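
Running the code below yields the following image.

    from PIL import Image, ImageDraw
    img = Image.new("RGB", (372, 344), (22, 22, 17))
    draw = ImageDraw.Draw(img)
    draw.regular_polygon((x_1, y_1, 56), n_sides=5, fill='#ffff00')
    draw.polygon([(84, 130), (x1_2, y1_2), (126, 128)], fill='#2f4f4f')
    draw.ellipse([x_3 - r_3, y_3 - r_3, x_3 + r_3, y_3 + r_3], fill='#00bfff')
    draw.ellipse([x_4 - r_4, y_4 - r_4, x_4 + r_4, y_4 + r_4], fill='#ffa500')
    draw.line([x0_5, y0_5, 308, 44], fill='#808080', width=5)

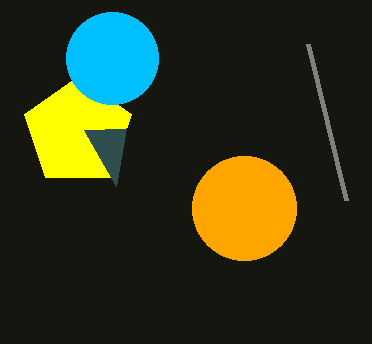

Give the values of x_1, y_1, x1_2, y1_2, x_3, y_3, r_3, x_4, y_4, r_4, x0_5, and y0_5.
x_1 = 78
y_1 = 132
x1_2 = 116
y1_2 = 186
x_3 = 112
y_3 = 58
r_3 = 46
x_4 = 244
y_4 = 208
r_4 = 52
x0_5 = 346
y0_5 = 200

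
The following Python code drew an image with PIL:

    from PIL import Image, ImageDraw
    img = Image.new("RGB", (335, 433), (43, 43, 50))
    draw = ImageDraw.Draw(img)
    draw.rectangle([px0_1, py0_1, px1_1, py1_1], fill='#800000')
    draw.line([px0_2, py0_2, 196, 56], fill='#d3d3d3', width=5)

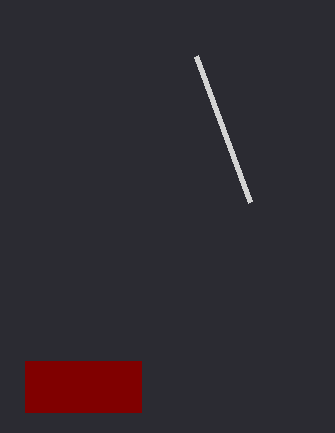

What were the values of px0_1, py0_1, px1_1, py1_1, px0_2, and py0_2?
px0_1 = 25; py0_1 = 361; px1_1 = 141; py1_1 = 412; px0_2 = 250; py0_2 = 202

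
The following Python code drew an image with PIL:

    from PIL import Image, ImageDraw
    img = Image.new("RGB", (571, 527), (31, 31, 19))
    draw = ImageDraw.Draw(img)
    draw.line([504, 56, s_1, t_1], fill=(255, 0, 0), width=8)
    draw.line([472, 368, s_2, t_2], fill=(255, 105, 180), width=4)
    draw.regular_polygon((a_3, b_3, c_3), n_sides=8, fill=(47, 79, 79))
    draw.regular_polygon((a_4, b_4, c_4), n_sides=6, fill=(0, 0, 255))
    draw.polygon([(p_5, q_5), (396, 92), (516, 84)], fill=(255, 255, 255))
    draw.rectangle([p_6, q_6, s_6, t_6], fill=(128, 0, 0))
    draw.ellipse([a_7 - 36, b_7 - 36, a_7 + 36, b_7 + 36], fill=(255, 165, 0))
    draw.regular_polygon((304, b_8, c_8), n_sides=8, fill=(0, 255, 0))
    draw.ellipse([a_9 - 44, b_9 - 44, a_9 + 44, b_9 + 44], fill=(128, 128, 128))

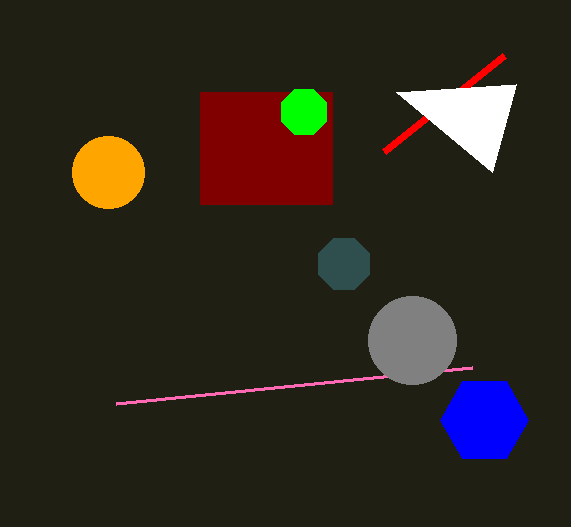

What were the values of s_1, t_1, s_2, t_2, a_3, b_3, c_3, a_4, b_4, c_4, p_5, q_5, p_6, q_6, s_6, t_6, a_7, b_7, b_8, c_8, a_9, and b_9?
s_1 = 384, t_1 = 152, s_2 = 116, t_2 = 404, a_3 = 344, b_3 = 264, c_3 = 28, a_4 = 484, b_4 = 420, c_4 = 44, p_5 = 492, q_5 = 172, p_6 = 200, q_6 = 92, s_6 = 332, t_6 = 204, a_7 = 108, b_7 = 172, b_8 = 112, c_8 = 24, a_9 = 412, b_9 = 340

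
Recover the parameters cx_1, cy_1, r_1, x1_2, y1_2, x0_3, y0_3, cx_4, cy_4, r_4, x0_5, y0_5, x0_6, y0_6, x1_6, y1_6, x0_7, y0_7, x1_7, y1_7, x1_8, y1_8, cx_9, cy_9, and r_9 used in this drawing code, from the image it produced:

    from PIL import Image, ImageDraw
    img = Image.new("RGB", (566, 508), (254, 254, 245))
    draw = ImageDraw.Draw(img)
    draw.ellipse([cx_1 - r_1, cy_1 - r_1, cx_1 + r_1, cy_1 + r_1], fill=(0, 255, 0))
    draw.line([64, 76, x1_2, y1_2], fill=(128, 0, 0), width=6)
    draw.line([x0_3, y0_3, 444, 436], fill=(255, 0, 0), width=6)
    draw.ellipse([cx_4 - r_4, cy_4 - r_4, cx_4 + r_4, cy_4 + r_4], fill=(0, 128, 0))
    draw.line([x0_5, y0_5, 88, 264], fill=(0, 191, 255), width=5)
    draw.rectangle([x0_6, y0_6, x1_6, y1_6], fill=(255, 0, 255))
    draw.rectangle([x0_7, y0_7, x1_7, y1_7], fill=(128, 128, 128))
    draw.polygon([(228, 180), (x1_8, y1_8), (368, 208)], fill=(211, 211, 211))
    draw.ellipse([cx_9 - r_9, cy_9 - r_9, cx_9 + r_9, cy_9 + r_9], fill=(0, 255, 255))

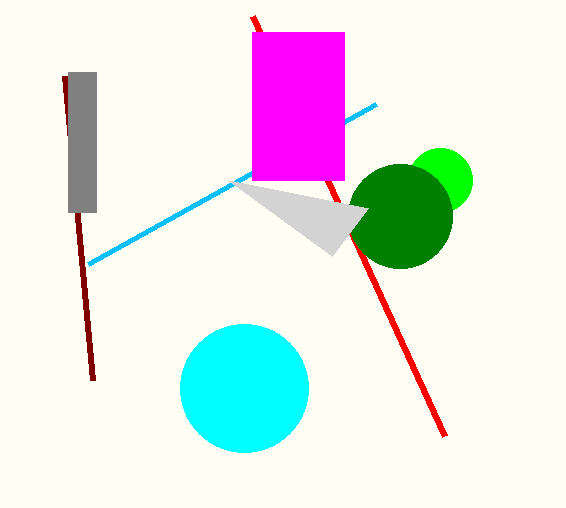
cx_1 = 440, cy_1 = 180, r_1 = 32, x1_2 = 92, y1_2 = 380, x0_3 = 252, y0_3 = 16, cx_4 = 400, cy_4 = 216, r_4 = 52, x0_5 = 376, y0_5 = 104, x0_6 = 252, y0_6 = 32, x1_6 = 344, y1_6 = 180, x0_7 = 68, y0_7 = 72, x1_7 = 96, y1_7 = 212, x1_8 = 332, y1_8 = 256, cx_9 = 244, cy_9 = 388, r_9 = 64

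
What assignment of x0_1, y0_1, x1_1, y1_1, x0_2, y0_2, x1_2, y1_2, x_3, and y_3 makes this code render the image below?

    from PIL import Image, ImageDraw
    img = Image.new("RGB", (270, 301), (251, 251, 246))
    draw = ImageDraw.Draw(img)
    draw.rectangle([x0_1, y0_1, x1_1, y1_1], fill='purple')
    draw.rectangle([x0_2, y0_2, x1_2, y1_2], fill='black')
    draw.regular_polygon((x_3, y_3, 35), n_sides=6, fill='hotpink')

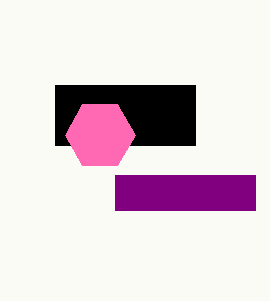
x0_1 = 115
y0_1 = 175
x1_1 = 255
y1_1 = 210
x0_2 = 55
y0_2 = 85
x1_2 = 195
y1_2 = 145
x_3 = 100
y_3 = 135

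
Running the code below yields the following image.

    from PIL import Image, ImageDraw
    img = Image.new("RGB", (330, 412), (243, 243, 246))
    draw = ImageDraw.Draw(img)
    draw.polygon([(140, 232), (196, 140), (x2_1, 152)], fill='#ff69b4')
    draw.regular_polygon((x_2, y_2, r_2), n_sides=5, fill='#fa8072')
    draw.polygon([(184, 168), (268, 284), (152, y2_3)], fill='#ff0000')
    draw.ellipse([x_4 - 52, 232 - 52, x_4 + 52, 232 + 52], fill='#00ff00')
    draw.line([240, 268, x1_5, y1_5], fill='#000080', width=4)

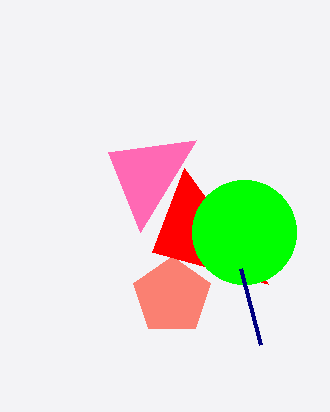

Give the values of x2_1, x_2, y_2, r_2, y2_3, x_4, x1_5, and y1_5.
x2_1 = 108
x_2 = 172
y_2 = 296
r_2 = 40
y2_3 = 252
x_4 = 244
x1_5 = 260
y1_5 = 344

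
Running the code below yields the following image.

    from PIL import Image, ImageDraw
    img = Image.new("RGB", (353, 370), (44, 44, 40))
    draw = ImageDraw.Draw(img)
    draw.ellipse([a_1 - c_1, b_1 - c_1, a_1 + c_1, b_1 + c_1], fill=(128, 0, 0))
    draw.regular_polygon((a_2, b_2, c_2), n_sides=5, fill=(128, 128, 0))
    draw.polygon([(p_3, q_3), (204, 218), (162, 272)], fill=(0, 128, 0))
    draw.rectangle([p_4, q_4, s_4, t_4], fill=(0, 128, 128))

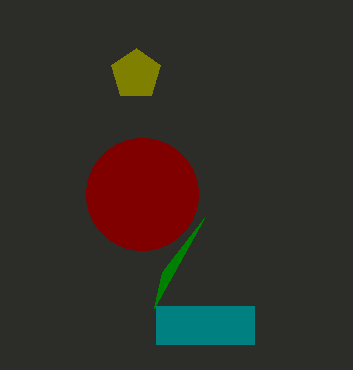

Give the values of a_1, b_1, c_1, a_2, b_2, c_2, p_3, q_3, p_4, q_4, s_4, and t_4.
a_1 = 142
b_1 = 194
c_1 = 56
a_2 = 136
b_2 = 74
c_2 = 26
p_3 = 154
q_3 = 308
p_4 = 156
q_4 = 306
s_4 = 254
t_4 = 344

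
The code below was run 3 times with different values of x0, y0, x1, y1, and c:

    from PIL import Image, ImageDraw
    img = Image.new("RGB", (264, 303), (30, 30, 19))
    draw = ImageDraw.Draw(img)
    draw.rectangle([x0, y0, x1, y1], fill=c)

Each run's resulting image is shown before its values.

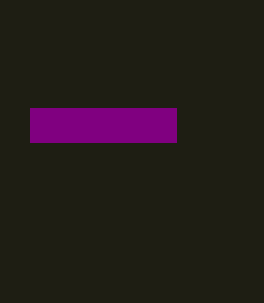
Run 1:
x0 = 30
y0 = 108
x1 = 176
y1 = 142
c = 'purple'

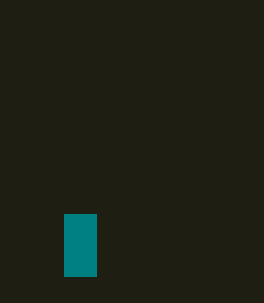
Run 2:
x0 = 64; y0 = 214; x1 = 96; y1 = 276; c = 'teal'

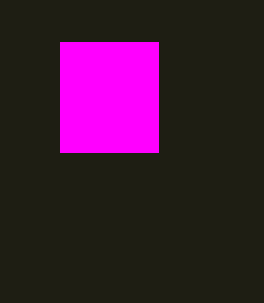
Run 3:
x0 = 60, y0 = 42, x1 = 158, y1 = 152, c = 'magenta'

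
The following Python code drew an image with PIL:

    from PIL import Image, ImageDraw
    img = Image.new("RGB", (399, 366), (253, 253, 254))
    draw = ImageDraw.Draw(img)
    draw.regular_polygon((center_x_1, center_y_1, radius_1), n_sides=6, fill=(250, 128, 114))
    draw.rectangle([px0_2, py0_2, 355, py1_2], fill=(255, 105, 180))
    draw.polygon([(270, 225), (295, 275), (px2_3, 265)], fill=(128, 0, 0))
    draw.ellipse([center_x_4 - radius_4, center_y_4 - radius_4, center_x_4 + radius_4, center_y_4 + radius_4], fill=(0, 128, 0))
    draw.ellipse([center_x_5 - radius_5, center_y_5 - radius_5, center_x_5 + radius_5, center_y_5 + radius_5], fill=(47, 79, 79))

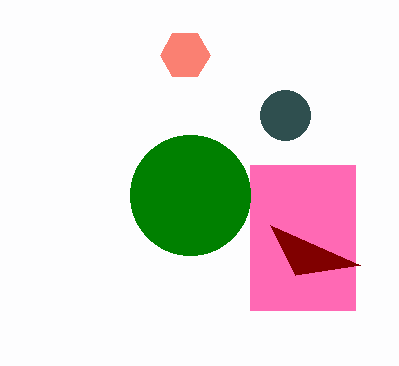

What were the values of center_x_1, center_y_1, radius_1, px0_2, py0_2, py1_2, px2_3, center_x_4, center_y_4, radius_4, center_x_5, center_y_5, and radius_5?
center_x_1 = 185, center_y_1 = 55, radius_1 = 25, px0_2 = 250, py0_2 = 165, py1_2 = 310, px2_3 = 360, center_x_4 = 190, center_y_4 = 195, radius_4 = 60, center_x_5 = 285, center_y_5 = 115, radius_5 = 25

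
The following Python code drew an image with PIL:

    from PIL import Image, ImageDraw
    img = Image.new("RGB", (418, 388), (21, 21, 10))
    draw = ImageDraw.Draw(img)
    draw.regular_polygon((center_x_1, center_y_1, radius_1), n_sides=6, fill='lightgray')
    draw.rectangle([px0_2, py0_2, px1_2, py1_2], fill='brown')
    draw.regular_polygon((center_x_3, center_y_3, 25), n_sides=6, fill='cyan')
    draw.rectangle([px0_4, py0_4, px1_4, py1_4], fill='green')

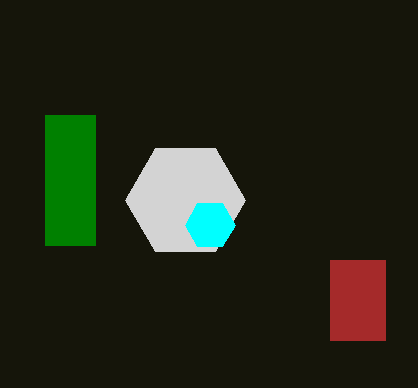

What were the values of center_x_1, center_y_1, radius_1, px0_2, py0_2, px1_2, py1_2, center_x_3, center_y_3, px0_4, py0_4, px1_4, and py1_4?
center_x_1 = 185
center_y_1 = 200
radius_1 = 60
px0_2 = 330
py0_2 = 260
px1_2 = 385
py1_2 = 340
center_x_3 = 210
center_y_3 = 225
px0_4 = 45
py0_4 = 115
px1_4 = 95
py1_4 = 245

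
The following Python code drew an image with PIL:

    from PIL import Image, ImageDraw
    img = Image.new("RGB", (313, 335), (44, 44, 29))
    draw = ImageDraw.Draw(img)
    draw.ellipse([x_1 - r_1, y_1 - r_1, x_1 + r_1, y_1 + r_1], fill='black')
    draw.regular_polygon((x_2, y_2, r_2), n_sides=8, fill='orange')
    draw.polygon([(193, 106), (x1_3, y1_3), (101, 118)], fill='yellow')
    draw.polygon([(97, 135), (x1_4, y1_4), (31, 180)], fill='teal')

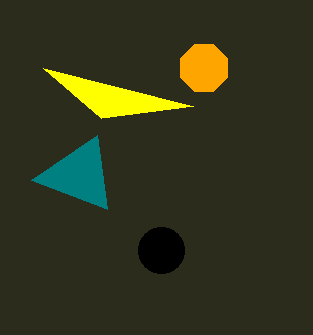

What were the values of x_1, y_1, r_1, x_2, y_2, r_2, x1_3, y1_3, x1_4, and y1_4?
x_1 = 161; y_1 = 250; r_1 = 23; x_2 = 204; y_2 = 68; r_2 = 25; x1_3 = 43; y1_3 = 68; x1_4 = 107; y1_4 = 209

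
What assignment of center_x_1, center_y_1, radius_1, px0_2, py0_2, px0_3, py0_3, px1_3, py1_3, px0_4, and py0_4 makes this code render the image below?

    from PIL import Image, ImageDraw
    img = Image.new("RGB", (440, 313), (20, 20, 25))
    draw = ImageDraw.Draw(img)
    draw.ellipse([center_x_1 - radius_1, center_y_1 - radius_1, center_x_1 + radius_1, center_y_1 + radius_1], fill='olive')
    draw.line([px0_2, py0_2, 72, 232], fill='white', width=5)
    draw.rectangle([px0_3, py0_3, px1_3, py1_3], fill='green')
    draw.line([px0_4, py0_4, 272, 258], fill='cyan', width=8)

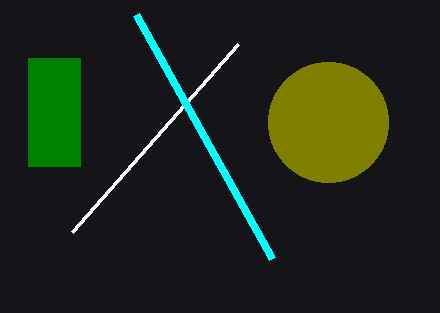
center_x_1 = 328; center_y_1 = 122; radius_1 = 60; px0_2 = 238; py0_2 = 44; px0_3 = 28; py0_3 = 58; px1_3 = 80; py1_3 = 166; px0_4 = 136; py0_4 = 14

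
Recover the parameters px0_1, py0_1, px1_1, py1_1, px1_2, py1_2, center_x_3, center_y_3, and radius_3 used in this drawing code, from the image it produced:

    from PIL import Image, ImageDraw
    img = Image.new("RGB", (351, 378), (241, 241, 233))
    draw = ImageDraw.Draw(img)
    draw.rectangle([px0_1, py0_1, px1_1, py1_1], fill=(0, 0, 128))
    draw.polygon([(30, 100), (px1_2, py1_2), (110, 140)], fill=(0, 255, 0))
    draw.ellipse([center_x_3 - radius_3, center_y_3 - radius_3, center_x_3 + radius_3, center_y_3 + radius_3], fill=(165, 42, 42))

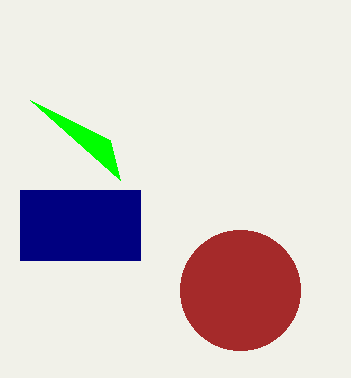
px0_1 = 20; py0_1 = 190; px1_1 = 140; py1_1 = 260; px1_2 = 120; py1_2 = 180; center_x_3 = 240; center_y_3 = 290; radius_3 = 60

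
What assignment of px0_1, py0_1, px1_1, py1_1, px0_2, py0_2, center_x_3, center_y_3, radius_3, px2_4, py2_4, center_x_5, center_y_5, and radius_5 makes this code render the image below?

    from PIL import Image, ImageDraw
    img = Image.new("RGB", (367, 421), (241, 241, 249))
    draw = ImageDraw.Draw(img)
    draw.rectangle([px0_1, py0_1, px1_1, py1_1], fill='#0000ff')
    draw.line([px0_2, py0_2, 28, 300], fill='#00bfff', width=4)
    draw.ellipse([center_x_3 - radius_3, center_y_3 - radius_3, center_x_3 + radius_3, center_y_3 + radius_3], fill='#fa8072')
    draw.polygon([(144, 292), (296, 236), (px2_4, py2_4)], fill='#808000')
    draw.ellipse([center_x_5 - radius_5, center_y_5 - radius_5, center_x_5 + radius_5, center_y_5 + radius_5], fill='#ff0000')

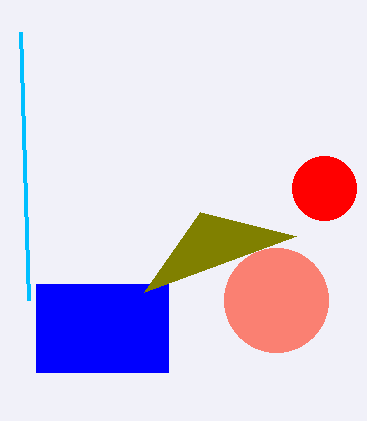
px0_1 = 36; py0_1 = 284; px1_1 = 168; py1_1 = 372; px0_2 = 20; py0_2 = 32; center_x_3 = 276; center_y_3 = 300; radius_3 = 52; px2_4 = 200; py2_4 = 212; center_x_5 = 324; center_y_5 = 188; radius_5 = 32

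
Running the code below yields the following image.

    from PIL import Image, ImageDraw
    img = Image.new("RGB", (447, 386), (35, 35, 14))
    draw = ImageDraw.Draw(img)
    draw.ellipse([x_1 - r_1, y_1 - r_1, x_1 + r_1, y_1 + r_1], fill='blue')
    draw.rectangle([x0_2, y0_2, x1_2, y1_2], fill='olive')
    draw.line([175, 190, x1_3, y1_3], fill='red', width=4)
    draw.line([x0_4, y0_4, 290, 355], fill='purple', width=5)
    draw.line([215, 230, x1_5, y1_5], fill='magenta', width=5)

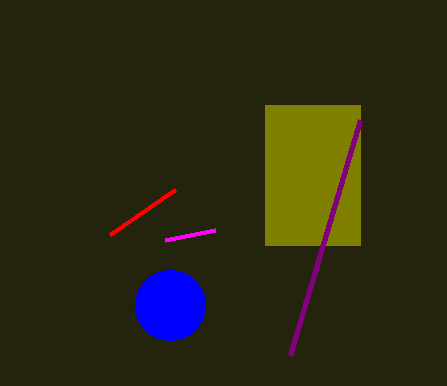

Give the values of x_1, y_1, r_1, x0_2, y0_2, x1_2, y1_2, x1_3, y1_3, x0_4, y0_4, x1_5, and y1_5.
x_1 = 170; y_1 = 305; r_1 = 35; x0_2 = 265; y0_2 = 105; x1_2 = 360; y1_2 = 245; x1_3 = 110; y1_3 = 235; x0_4 = 360; y0_4 = 120; x1_5 = 165; y1_5 = 240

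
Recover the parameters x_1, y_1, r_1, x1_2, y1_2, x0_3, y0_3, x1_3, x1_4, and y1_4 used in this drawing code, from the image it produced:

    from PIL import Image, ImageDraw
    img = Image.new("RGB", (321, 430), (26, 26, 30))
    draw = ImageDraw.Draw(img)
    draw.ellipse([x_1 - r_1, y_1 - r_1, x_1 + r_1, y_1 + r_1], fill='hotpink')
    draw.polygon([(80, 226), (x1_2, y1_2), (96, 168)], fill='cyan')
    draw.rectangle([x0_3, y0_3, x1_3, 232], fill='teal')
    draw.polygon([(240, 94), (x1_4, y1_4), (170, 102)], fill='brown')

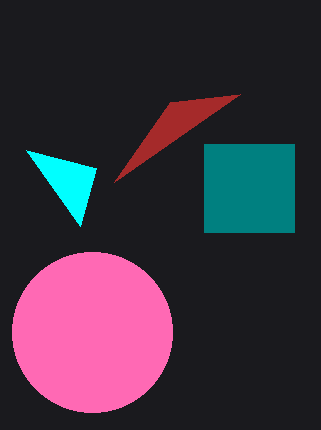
x_1 = 92; y_1 = 332; r_1 = 80; x1_2 = 26; y1_2 = 150; x0_3 = 204; y0_3 = 144; x1_3 = 294; x1_4 = 114; y1_4 = 182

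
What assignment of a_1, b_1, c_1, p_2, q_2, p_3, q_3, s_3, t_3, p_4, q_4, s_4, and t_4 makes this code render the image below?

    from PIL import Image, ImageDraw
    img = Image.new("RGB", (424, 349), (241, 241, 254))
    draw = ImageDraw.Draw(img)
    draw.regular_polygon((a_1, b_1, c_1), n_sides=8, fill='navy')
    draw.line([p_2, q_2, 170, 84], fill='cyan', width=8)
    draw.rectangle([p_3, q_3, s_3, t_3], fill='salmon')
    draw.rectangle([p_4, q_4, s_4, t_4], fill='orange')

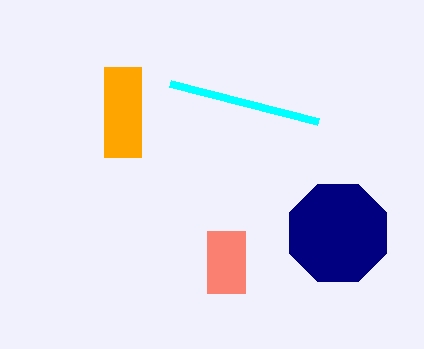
a_1 = 338
b_1 = 233
c_1 = 53
p_2 = 318
q_2 = 122
p_3 = 207
q_3 = 231
s_3 = 245
t_3 = 293
p_4 = 104
q_4 = 67
s_4 = 141
t_4 = 157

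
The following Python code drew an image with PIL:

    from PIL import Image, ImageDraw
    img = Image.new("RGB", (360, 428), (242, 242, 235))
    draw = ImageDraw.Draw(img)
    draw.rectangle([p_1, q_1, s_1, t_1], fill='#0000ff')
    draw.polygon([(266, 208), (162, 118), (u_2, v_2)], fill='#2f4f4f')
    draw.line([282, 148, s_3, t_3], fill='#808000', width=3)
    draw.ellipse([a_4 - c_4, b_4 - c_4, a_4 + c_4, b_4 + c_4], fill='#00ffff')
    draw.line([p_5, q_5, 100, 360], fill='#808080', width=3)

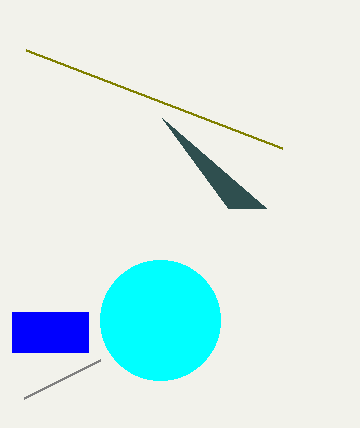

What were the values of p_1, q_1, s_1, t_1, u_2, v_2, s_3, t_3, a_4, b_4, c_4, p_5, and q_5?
p_1 = 12, q_1 = 312, s_1 = 88, t_1 = 352, u_2 = 228, v_2 = 208, s_3 = 26, t_3 = 50, a_4 = 160, b_4 = 320, c_4 = 60, p_5 = 24, q_5 = 398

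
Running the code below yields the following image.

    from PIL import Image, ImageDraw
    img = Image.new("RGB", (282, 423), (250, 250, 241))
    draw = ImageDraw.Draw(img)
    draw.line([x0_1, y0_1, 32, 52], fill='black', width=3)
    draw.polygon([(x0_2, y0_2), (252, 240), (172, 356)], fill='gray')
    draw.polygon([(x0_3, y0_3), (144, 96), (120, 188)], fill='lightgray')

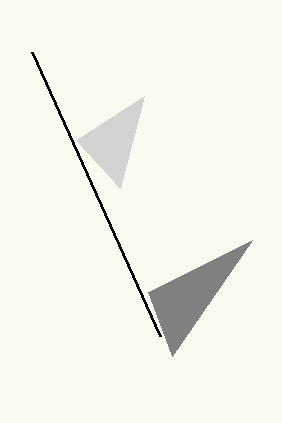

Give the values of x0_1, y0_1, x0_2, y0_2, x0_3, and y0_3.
x0_1 = 160; y0_1 = 336; x0_2 = 148; y0_2 = 292; x0_3 = 76; y0_3 = 140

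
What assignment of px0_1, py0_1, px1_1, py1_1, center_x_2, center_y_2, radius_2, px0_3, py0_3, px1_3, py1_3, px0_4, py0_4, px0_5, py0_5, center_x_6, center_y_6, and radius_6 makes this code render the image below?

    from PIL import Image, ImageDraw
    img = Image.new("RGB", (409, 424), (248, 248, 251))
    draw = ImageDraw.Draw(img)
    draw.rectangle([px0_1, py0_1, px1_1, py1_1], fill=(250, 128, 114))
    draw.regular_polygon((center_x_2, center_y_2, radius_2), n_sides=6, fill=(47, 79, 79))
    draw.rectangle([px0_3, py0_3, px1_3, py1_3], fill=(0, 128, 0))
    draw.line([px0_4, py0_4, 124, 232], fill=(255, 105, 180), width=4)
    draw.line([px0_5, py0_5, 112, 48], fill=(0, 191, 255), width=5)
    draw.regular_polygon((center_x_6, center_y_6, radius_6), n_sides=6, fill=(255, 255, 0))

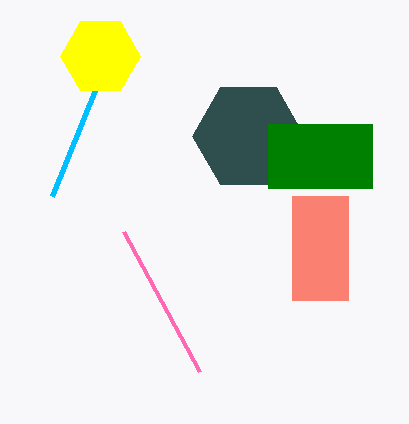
px0_1 = 292, py0_1 = 196, px1_1 = 348, py1_1 = 300, center_x_2 = 248, center_y_2 = 136, radius_2 = 56, px0_3 = 268, py0_3 = 124, px1_3 = 372, py1_3 = 188, px0_4 = 200, py0_4 = 372, px0_5 = 52, py0_5 = 196, center_x_6 = 100, center_y_6 = 56, radius_6 = 40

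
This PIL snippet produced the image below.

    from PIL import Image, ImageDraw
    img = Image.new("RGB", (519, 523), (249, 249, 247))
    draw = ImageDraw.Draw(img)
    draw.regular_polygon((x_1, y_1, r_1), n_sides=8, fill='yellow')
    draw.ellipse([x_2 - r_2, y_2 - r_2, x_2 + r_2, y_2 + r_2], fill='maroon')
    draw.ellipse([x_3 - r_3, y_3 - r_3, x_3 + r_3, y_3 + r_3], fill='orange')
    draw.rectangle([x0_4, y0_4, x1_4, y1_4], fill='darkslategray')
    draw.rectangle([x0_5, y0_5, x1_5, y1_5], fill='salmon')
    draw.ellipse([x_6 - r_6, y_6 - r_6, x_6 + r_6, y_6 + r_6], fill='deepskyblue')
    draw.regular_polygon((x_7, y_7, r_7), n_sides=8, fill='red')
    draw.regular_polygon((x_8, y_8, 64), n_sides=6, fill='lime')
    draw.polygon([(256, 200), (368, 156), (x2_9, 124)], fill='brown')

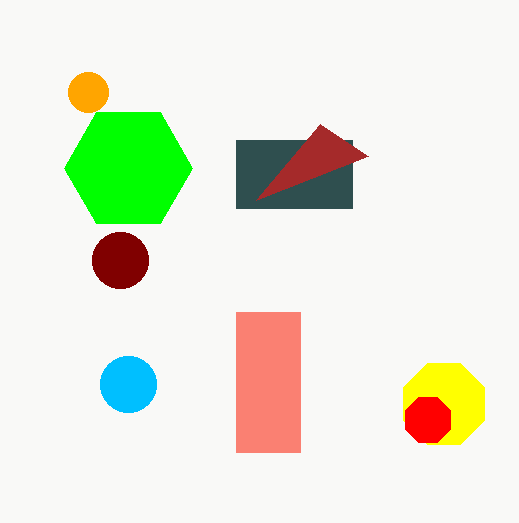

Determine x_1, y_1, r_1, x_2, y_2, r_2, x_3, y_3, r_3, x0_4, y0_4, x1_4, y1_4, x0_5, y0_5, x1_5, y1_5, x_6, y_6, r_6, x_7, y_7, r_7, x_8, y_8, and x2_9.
x_1 = 444, y_1 = 404, r_1 = 44, x_2 = 120, y_2 = 260, r_2 = 28, x_3 = 88, y_3 = 92, r_3 = 20, x0_4 = 236, y0_4 = 140, x1_4 = 352, y1_4 = 208, x0_5 = 236, y0_5 = 312, x1_5 = 300, y1_5 = 452, x_6 = 128, y_6 = 384, r_6 = 28, x_7 = 428, y_7 = 420, r_7 = 24, x_8 = 128, y_8 = 168, x2_9 = 320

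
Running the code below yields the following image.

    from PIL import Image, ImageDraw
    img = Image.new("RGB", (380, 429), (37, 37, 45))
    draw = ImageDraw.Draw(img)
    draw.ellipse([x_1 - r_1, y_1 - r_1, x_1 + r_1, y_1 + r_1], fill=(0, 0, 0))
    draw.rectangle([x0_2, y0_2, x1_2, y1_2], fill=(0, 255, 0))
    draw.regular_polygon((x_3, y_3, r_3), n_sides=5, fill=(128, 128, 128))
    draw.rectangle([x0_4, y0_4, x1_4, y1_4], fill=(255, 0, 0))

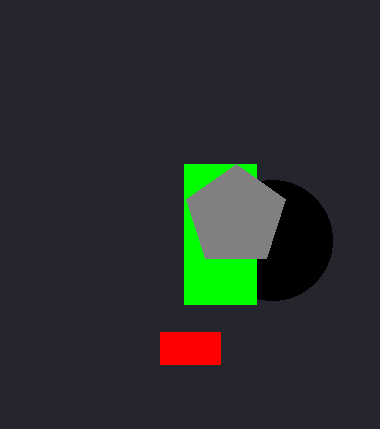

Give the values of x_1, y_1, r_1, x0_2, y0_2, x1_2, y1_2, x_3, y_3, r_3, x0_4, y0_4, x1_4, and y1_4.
x_1 = 272
y_1 = 240
r_1 = 60
x0_2 = 184
y0_2 = 164
x1_2 = 256
y1_2 = 304
x_3 = 236
y_3 = 216
r_3 = 52
x0_4 = 160
y0_4 = 332
x1_4 = 220
y1_4 = 364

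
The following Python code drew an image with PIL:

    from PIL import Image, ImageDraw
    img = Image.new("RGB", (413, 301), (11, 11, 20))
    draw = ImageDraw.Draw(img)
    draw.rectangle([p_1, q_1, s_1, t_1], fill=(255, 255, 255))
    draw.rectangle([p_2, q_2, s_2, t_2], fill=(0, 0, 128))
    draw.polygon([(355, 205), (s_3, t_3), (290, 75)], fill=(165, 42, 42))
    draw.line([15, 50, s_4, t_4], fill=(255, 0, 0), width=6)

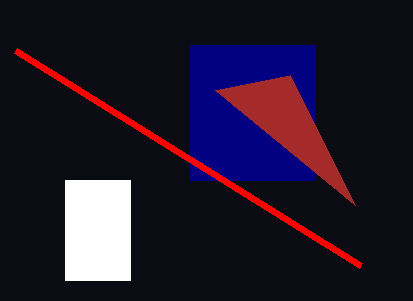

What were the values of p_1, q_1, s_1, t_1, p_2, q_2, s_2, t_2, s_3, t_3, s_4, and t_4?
p_1 = 65; q_1 = 180; s_1 = 130; t_1 = 280; p_2 = 190; q_2 = 45; s_2 = 315; t_2 = 180; s_3 = 215; t_3 = 90; s_4 = 360; t_4 = 265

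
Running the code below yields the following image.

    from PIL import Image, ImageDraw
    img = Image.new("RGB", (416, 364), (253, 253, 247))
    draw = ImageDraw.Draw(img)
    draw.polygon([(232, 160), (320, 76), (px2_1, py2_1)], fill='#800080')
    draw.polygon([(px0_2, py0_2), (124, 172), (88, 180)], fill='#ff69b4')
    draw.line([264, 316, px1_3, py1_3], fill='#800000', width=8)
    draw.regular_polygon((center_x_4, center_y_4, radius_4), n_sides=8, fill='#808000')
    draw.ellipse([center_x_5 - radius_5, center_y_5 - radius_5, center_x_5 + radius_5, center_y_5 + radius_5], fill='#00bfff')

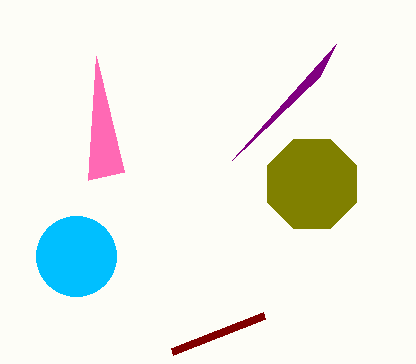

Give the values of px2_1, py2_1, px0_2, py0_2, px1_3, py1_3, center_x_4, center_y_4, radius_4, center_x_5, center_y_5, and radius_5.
px2_1 = 336, py2_1 = 44, px0_2 = 96, py0_2 = 56, px1_3 = 172, py1_3 = 352, center_x_4 = 312, center_y_4 = 184, radius_4 = 48, center_x_5 = 76, center_y_5 = 256, radius_5 = 40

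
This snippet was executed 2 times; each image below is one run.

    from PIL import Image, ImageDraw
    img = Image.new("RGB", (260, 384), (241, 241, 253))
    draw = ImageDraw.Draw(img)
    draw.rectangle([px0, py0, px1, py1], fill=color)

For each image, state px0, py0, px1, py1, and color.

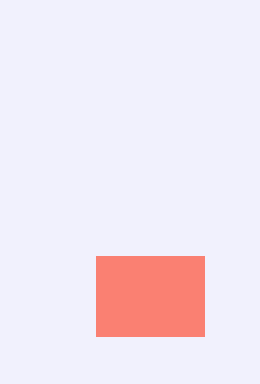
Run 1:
px0 = 96
py0 = 256
px1 = 204
py1 = 336
color = 'salmon'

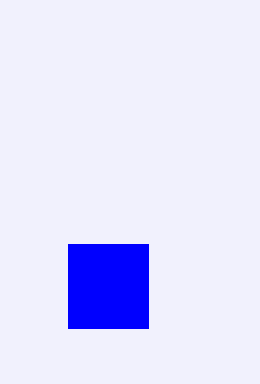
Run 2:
px0 = 68; py0 = 244; px1 = 148; py1 = 328; color = 'blue'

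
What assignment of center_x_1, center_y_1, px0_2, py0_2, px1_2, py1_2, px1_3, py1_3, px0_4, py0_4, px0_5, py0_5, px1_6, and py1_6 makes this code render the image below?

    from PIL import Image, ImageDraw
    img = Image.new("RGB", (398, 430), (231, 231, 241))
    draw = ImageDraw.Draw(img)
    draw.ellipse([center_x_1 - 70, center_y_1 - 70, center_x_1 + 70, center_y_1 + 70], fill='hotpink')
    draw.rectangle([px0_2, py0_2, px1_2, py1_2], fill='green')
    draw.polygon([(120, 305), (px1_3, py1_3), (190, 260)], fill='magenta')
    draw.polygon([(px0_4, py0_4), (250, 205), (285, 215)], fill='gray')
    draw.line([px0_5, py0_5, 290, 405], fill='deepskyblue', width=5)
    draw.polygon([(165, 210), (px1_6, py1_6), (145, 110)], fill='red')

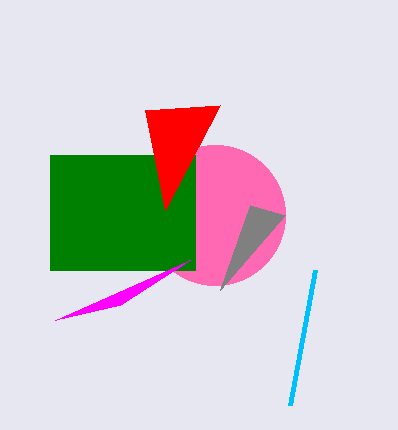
center_x_1 = 215, center_y_1 = 215, px0_2 = 50, py0_2 = 155, px1_2 = 195, py1_2 = 270, px1_3 = 55, py1_3 = 320, px0_4 = 220, py0_4 = 290, px0_5 = 315, py0_5 = 270, px1_6 = 220, py1_6 = 105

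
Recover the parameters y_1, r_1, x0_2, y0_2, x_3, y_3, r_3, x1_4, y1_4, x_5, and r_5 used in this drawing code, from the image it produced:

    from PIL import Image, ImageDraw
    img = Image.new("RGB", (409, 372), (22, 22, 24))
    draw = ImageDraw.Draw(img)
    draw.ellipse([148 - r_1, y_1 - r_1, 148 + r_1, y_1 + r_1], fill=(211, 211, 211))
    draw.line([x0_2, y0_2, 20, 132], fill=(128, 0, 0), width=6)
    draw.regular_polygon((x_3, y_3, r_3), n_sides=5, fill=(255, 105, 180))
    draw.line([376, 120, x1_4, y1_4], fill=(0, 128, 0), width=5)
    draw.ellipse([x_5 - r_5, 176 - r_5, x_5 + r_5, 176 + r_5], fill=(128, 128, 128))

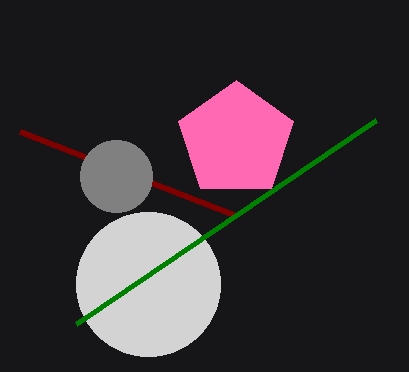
y_1 = 284
r_1 = 72
x0_2 = 236
y0_2 = 216
x_3 = 236
y_3 = 140
r_3 = 60
x1_4 = 76
y1_4 = 324
x_5 = 116
r_5 = 36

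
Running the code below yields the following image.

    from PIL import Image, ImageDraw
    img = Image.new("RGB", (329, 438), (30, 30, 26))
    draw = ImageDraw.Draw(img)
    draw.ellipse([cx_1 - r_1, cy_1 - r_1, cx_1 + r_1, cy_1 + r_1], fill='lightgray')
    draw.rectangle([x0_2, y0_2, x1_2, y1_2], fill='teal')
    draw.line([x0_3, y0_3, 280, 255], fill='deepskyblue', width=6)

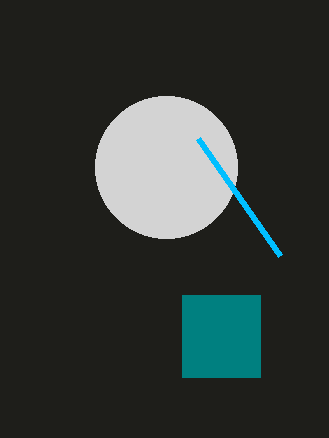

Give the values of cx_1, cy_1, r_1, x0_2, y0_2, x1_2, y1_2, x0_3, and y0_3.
cx_1 = 166, cy_1 = 167, r_1 = 71, x0_2 = 182, y0_2 = 295, x1_2 = 260, y1_2 = 377, x0_3 = 198, y0_3 = 138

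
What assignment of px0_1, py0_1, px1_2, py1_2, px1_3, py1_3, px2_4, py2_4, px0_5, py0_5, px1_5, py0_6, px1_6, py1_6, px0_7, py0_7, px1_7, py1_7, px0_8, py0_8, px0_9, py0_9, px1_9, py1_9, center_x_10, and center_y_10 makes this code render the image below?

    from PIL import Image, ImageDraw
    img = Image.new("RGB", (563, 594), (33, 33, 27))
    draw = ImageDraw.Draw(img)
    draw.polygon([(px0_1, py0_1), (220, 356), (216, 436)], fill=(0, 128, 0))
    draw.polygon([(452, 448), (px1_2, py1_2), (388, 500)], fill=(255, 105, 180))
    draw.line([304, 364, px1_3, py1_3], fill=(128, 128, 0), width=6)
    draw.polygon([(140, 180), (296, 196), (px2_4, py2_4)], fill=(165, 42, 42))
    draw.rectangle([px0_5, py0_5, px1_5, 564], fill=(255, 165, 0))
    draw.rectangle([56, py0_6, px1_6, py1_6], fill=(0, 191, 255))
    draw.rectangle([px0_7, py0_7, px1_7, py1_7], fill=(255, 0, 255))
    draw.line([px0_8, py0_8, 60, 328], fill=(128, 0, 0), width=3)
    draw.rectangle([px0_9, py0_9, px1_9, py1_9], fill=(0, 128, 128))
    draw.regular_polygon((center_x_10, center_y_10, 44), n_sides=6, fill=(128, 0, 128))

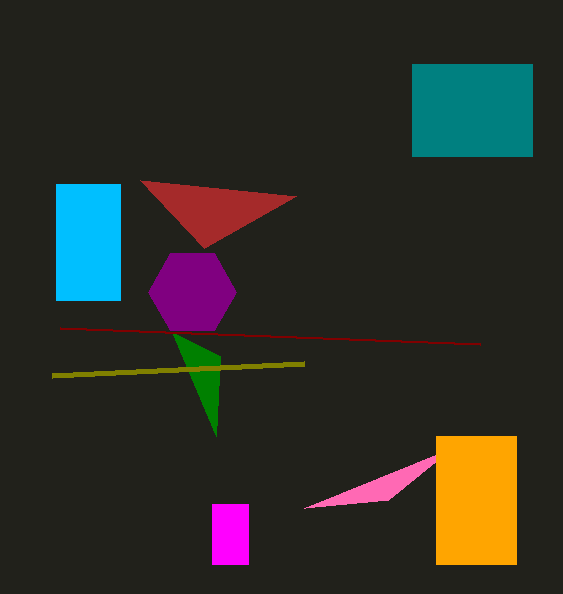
px0_1 = 172
py0_1 = 332
px1_2 = 304
py1_2 = 508
px1_3 = 52
py1_3 = 376
px2_4 = 204
py2_4 = 248
px0_5 = 436
py0_5 = 436
px1_5 = 516
py0_6 = 184
px1_6 = 120
py1_6 = 300
px0_7 = 212
py0_7 = 504
px1_7 = 248
py1_7 = 564
px0_8 = 480
py0_8 = 344
px0_9 = 412
py0_9 = 64
px1_9 = 532
py1_9 = 156
center_x_10 = 192
center_y_10 = 292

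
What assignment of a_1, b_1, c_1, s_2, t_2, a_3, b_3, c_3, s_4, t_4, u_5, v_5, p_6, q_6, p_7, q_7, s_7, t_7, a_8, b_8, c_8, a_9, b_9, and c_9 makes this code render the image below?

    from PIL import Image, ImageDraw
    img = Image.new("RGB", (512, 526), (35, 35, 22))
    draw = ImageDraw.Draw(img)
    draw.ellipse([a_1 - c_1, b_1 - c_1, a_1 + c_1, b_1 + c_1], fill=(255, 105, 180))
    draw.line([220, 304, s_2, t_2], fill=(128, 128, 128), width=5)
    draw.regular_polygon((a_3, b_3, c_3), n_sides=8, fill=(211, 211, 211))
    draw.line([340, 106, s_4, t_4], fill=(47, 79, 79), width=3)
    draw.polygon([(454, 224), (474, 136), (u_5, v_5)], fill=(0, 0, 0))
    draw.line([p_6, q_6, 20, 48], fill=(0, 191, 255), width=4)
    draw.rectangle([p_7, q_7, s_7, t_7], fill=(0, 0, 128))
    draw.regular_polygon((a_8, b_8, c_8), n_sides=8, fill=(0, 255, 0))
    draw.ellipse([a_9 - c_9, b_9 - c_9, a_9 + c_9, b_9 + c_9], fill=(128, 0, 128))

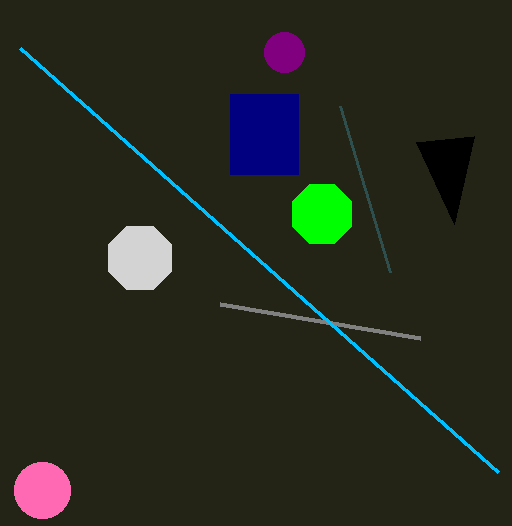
a_1 = 42
b_1 = 490
c_1 = 28
s_2 = 420
t_2 = 338
a_3 = 140
b_3 = 258
c_3 = 34
s_4 = 390
t_4 = 272
u_5 = 416
v_5 = 142
p_6 = 498
q_6 = 472
p_7 = 230
q_7 = 94
s_7 = 298
t_7 = 174
a_8 = 322
b_8 = 214
c_8 = 32
a_9 = 284
b_9 = 52
c_9 = 20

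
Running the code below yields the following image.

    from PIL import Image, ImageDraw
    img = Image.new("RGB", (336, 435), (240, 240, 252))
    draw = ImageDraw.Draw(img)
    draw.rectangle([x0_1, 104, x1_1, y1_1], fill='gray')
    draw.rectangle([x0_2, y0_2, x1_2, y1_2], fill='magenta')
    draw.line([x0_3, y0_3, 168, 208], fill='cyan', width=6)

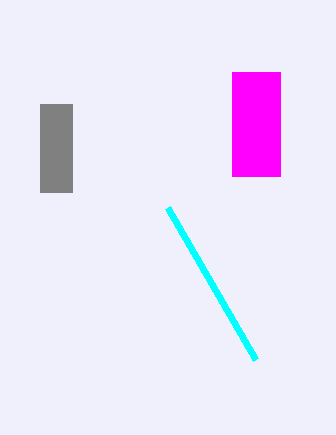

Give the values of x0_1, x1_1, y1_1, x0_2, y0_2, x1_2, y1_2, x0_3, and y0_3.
x0_1 = 40, x1_1 = 72, y1_1 = 192, x0_2 = 232, y0_2 = 72, x1_2 = 280, y1_2 = 176, x0_3 = 256, y0_3 = 360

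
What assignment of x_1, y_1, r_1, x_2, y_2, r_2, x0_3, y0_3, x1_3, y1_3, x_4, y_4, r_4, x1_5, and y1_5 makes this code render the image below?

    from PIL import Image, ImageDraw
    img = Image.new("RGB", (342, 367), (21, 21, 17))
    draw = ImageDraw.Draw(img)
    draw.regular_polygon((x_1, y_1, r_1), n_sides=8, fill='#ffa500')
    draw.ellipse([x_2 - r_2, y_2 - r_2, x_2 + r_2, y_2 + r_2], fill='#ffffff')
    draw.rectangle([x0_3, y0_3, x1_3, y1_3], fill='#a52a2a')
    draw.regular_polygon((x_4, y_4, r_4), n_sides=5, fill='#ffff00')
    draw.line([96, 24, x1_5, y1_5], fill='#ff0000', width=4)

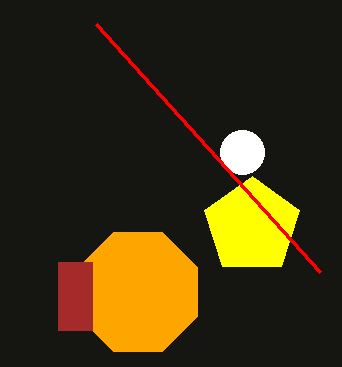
x_1 = 138
y_1 = 292
r_1 = 64
x_2 = 242
y_2 = 152
r_2 = 22
x0_3 = 58
y0_3 = 262
x1_3 = 92
y1_3 = 330
x_4 = 252
y_4 = 226
r_4 = 50
x1_5 = 320
y1_5 = 272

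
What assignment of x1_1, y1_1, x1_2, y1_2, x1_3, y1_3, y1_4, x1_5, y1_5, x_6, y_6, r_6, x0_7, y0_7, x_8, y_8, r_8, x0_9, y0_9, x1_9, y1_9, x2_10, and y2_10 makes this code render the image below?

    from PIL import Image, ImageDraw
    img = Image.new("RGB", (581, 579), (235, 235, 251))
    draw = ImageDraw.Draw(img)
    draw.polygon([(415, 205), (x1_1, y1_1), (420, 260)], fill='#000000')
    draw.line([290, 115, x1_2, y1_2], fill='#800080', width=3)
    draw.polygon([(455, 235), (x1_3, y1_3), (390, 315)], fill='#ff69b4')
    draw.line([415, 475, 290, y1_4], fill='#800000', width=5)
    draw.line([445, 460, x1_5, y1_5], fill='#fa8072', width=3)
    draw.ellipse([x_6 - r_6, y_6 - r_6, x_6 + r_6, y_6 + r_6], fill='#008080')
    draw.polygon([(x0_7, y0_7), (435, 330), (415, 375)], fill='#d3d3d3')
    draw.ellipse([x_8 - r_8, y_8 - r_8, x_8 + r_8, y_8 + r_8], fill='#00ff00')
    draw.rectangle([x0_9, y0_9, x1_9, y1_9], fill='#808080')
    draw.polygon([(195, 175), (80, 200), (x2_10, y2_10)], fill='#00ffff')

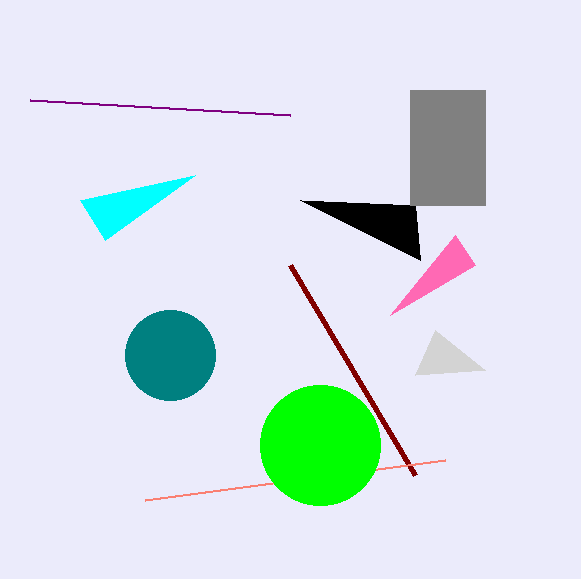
x1_1 = 300; y1_1 = 200; x1_2 = 30; y1_2 = 100; x1_3 = 475; y1_3 = 265; y1_4 = 265; x1_5 = 145; y1_5 = 500; x_6 = 170; y_6 = 355; r_6 = 45; x0_7 = 485; y0_7 = 370; x_8 = 320; y_8 = 445; r_8 = 60; x0_9 = 410; y0_9 = 90; x1_9 = 485; y1_9 = 205; x2_10 = 105; y2_10 = 240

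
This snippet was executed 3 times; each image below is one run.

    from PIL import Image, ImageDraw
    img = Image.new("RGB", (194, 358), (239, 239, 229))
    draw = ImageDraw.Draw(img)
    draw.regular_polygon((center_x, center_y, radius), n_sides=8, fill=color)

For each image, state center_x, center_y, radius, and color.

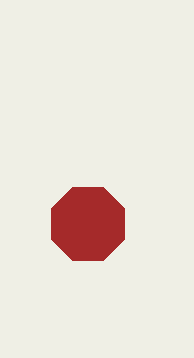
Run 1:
center_x = 88; center_y = 224; radius = 40; color = 'brown'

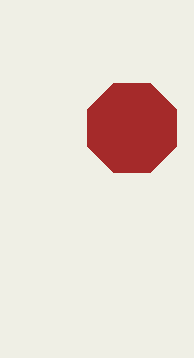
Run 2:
center_x = 132, center_y = 128, radius = 48, color = 'brown'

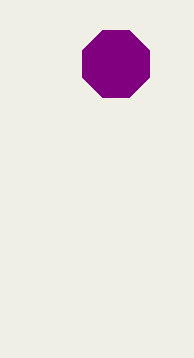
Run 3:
center_x = 116; center_y = 64; radius = 36; color = 'purple'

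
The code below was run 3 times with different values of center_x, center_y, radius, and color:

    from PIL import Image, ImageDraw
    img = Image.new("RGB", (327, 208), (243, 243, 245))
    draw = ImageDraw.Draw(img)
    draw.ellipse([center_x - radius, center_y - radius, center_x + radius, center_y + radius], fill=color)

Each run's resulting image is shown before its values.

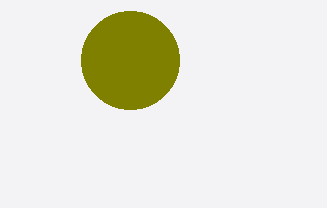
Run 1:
center_x = 130
center_y = 60
radius = 49
color = 'olive'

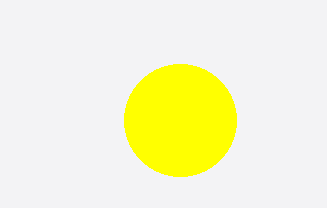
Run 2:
center_x = 180, center_y = 120, radius = 56, color = 'yellow'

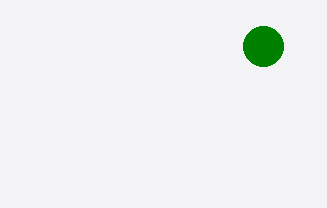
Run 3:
center_x = 263, center_y = 46, radius = 20, color = 'green'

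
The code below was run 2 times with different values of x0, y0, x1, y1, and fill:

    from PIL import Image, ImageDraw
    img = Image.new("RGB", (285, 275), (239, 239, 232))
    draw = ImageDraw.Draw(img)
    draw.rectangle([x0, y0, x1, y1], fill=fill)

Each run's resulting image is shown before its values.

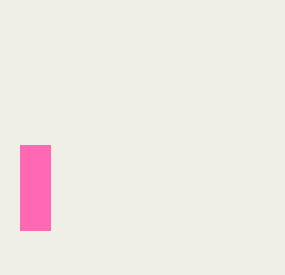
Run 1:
x0 = 20, y0 = 145, x1 = 50, y1 = 230, fill = 'hotpink'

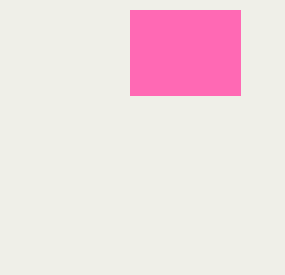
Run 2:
x0 = 130, y0 = 10, x1 = 240, y1 = 95, fill = 'hotpink'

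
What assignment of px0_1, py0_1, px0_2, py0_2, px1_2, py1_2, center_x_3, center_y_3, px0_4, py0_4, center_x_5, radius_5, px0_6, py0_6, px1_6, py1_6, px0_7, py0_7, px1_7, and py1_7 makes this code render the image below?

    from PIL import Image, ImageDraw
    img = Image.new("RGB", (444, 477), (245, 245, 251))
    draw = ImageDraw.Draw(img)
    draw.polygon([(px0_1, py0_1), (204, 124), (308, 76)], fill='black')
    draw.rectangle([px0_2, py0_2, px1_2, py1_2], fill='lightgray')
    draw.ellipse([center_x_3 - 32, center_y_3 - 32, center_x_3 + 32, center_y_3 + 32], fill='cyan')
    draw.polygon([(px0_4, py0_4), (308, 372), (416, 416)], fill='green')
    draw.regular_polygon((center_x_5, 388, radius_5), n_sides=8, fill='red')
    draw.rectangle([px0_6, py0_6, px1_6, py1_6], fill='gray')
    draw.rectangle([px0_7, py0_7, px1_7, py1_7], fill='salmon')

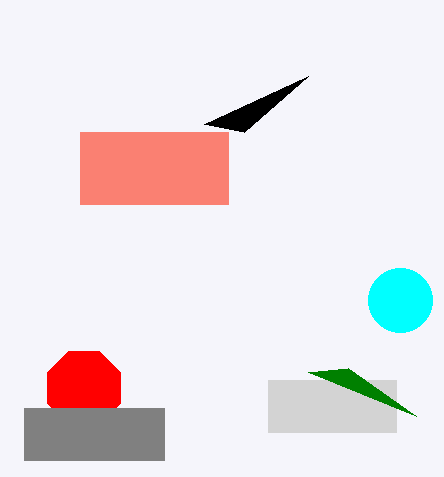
px0_1 = 244, py0_1 = 132, px0_2 = 268, py0_2 = 380, px1_2 = 396, py1_2 = 432, center_x_3 = 400, center_y_3 = 300, px0_4 = 348, py0_4 = 368, center_x_5 = 84, radius_5 = 40, px0_6 = 24, py0_6 = 408, px1_6 = 164, py1_6 = 460, px0_7 = 80, py0_7 = 132, px1_7 = 228, py1_7 = 204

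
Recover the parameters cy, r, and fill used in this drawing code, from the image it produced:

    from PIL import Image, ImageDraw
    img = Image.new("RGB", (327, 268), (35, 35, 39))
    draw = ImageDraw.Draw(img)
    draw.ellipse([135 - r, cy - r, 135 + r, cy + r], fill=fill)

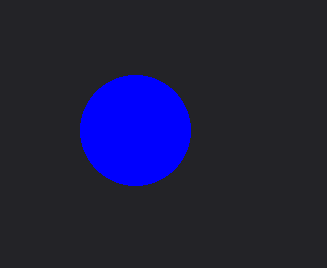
cy = 130; r = 55; fill = 'blue'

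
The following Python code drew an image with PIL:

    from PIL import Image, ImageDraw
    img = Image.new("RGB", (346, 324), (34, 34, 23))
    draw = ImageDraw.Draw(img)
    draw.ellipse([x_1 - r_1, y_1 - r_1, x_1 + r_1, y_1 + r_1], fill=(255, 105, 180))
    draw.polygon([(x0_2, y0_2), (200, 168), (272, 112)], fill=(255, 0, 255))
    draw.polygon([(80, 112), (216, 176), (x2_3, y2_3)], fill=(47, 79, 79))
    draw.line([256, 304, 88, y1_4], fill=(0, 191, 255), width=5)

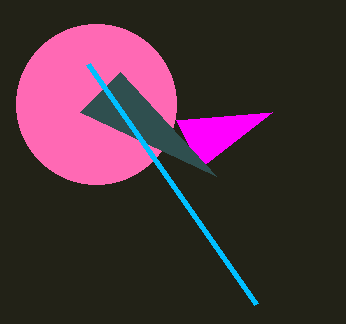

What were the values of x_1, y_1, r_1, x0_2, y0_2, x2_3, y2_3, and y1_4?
x_1 = 96
y_1 = 104
r_1 = 80
x0_2 = 176
y0_2 = 120
x2_3 = 120
y2_3 = 72
y1_4 = 64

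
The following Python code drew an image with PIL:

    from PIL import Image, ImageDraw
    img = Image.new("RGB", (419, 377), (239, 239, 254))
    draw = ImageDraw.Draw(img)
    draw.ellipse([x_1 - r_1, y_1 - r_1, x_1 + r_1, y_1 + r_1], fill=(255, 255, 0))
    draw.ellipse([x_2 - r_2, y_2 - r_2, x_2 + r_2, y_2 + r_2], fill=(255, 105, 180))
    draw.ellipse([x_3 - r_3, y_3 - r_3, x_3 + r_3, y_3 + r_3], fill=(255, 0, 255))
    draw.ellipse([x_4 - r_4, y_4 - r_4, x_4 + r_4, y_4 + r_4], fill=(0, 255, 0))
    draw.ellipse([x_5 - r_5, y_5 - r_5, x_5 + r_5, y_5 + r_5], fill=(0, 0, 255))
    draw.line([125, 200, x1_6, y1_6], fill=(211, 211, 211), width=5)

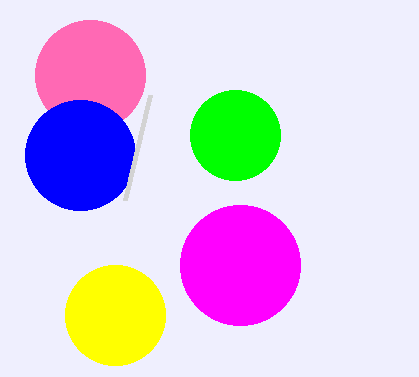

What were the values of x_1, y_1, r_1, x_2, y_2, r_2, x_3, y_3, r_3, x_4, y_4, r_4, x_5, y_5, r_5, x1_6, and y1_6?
x_1 = 115; y_1 = 315; r_1 = 50; x_2 = 90; y_2 = 75; r_2 = 55; x_3 = 240; y_3 = 265; r_3 = 60; x_4 = 235; y_4 = 135; r_4 = 45; x_5 = 80; y_5 = 155; r_5 = 55; x1_6 = 150; y1_6 = 95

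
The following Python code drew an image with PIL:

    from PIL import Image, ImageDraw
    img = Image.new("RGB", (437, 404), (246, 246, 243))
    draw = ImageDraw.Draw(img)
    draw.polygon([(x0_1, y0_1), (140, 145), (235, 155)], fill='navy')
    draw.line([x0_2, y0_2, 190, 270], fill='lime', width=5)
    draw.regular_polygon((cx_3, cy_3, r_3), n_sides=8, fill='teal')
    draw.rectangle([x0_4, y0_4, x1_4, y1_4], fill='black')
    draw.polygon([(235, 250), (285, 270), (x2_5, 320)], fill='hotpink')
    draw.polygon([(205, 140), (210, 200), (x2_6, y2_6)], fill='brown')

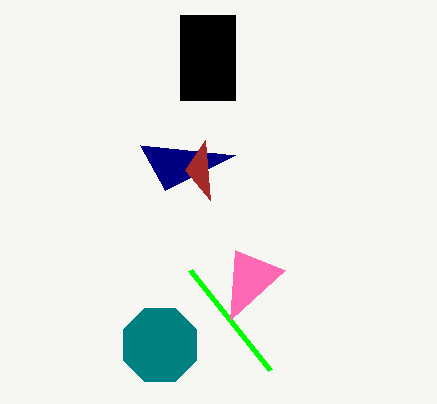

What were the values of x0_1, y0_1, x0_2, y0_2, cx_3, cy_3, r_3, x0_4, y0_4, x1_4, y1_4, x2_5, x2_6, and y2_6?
x0_1 = 165; y0_1 = 190; x0_2 = 270; y0_2 = 370; cx_3 = 160; cy_3 = 345; r_3 = 40; x0_4 = 180; y0_4 = 15; x1_4 = 235; y1_4 = 100; x2_5 = 230; x2_6 = 185; y2_6 = 170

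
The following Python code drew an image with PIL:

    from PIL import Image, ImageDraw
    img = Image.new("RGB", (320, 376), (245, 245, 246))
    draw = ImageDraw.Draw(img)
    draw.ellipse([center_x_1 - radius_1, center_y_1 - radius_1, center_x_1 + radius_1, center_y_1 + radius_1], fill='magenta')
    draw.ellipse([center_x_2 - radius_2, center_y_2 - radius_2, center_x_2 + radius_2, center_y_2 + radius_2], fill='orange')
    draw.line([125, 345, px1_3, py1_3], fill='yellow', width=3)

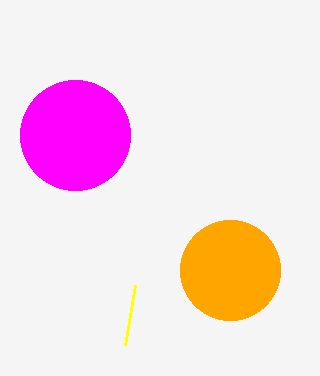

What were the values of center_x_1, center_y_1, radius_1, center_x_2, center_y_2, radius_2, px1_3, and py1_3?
center_x_1 = 75, center_y_1 = 135, radius_1 = 55, center_x_2 = 230, center_y_2 = 270, radius_2 = 50, px1_3 = 135, py1_3 = 285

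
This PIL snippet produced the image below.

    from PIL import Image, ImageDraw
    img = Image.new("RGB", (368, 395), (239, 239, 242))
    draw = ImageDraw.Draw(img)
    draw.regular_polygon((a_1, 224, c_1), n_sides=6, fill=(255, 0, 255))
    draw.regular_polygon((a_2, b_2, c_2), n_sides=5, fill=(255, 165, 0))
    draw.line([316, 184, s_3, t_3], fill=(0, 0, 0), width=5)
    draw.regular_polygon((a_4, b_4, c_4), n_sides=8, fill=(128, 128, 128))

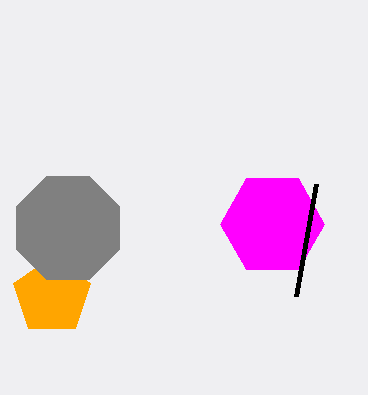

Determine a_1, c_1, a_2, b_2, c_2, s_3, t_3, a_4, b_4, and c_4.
a_1 = 272
c_1 = 52
a_2 = 52
b_2 = 296
c_2 = 40
s_3 = 296
t_3 = 296
a_4 = 68
b_4 = 228
c_4 = 56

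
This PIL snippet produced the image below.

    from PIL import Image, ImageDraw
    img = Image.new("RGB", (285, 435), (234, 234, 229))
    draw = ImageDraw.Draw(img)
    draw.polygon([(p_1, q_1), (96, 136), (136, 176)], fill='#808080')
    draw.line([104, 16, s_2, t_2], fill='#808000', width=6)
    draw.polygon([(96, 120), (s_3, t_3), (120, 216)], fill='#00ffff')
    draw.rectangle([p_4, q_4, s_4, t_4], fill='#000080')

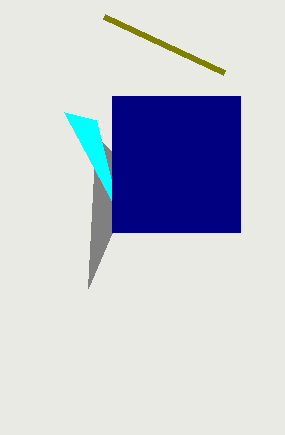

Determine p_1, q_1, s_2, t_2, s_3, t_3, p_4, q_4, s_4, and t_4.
p_1 = 88
q_1 = 288
s_2 = 224
t_2 = 72
s_3 = 64
t_3 = 112
p_4 = 112
q_4 = 96
s_4 = 240
t_4 = 232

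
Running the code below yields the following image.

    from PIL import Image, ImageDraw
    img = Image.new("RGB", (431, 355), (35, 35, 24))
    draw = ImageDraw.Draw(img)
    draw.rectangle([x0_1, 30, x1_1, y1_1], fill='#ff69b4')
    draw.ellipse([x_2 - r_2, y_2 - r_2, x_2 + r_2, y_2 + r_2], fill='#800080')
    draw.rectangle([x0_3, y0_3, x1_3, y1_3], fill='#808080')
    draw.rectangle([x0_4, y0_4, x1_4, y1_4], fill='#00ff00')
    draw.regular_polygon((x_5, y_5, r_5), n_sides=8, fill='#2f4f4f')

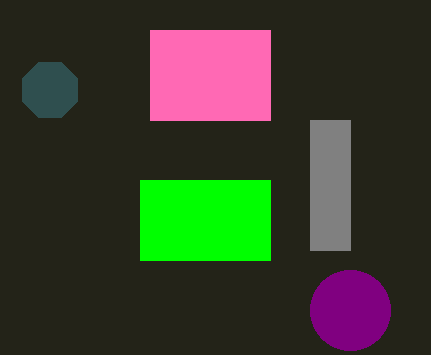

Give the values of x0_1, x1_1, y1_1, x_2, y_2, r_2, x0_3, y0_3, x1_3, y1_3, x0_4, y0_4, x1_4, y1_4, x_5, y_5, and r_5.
x0_1 = 150
x1_1 = 270
y1_1 = 120
x_2 = 350
y_2 = 310
r_2 = 40
x0_3 = 310
y0_3 = 120
x1_3 = 350
y1_3 = 250
x0_4 = 140
y0_4 = 180
x1_4 = 270
y1_4 = 260
x_5 = 50
y_5 = 90
r_5 = 30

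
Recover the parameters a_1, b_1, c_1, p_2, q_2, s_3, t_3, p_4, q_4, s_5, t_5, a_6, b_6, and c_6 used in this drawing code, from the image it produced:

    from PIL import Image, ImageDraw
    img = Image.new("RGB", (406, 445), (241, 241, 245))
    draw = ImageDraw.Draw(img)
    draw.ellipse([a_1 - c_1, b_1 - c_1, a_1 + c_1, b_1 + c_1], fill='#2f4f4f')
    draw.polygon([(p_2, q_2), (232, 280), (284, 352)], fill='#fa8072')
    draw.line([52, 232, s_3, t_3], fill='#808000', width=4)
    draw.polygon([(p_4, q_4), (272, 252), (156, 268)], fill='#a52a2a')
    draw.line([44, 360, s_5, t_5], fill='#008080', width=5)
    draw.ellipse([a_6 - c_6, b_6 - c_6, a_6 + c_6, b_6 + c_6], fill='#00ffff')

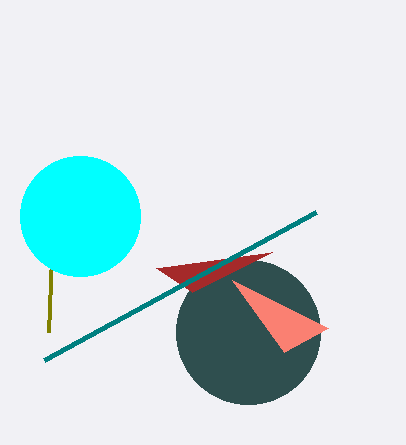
a_1 = 248, b_1 = 332, c_1 = 72, p_2 = 328, q_2 = 328, s_3 = 48, t_3 = 332, p_4 = 192, q_4 = 292, s_5 = 316, t_5 = 212, a_6 = 80, b_6 = 216, c_6 = 60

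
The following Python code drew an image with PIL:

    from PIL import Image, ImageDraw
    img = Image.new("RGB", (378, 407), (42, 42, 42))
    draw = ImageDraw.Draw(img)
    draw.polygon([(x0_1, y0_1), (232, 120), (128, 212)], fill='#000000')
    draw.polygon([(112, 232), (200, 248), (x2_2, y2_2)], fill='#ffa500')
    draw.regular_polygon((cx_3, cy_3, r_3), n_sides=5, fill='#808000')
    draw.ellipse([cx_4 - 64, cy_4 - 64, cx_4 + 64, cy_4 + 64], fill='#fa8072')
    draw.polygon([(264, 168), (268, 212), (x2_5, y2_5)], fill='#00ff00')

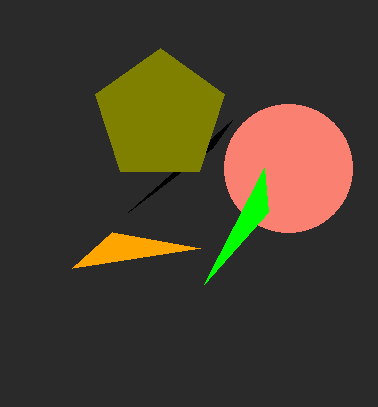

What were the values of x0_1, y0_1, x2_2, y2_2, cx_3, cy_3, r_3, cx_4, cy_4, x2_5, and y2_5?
x0_1 = 212; y0_1 = 148; x2_2 = 72; y2_2 = 268; cx_3 = 160; cy_3 = 116; r_3 = 68; cx_4 = 288; cy_4 = 168; x2_5 = 204; y2_5 = 284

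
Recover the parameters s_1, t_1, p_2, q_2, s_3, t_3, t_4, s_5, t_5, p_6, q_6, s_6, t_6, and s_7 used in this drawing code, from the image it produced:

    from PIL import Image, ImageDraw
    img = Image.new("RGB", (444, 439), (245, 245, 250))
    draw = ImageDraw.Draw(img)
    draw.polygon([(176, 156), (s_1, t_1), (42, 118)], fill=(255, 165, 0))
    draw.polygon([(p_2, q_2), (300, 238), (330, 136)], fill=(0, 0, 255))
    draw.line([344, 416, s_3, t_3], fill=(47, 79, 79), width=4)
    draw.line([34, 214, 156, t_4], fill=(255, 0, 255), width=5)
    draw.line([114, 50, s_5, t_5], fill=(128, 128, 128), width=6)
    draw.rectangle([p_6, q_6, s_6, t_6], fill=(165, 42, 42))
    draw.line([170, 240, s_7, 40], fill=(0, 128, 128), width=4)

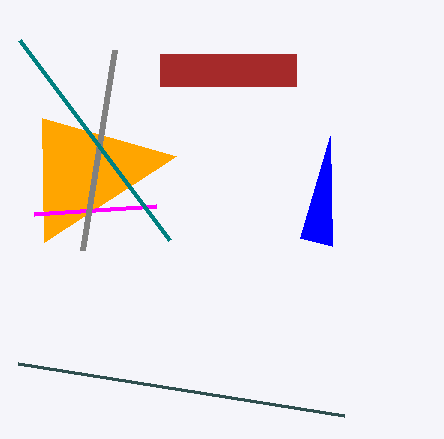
s_1 = 44, t_1 = 242, p_2 = 332, q_2 = 246, s_3 = 18, t_3 = 364, t_4 = 206, s_5 = 82, t_5 = 250, p_6 = 160, q_6 = 54, s_6 = 296, t_6 = 86, s_7 = 20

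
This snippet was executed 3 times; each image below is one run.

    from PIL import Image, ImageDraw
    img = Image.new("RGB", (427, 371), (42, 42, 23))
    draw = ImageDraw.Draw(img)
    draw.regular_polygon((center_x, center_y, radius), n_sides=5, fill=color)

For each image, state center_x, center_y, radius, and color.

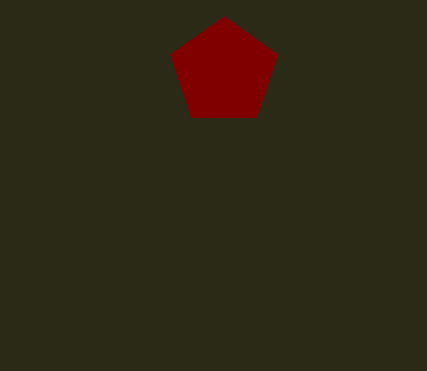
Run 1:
center_x = 224, center_y = 72, radius = 56, color = 'maroon'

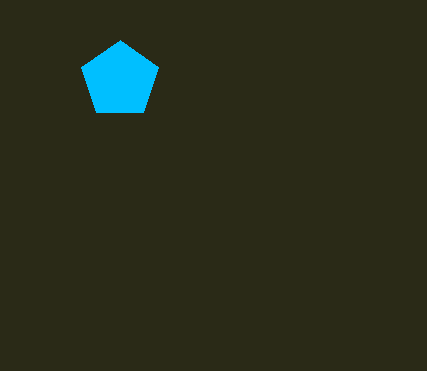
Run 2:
center_x = 120, center_y = 80, radius = 40, color = 'deepskyblue'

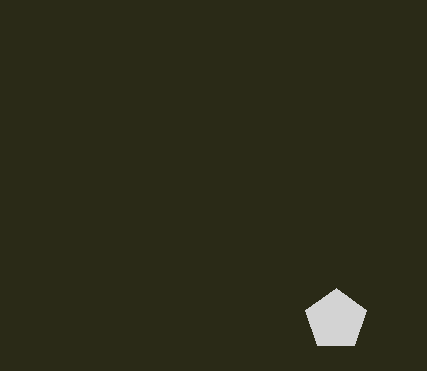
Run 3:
center_x = 336, center_y = 320, radius = 32, color = 'lightgray'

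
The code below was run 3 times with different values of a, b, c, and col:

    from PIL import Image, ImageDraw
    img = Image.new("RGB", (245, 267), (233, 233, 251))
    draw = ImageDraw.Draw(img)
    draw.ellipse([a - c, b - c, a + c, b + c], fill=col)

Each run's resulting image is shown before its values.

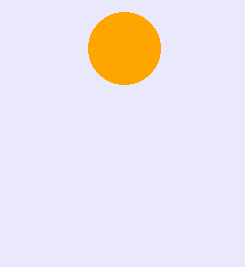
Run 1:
a = 124; b = 48; c = 36; col = 'orange'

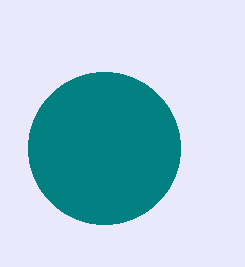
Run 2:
a = 104
b = 148
c = 76
col = 'teal'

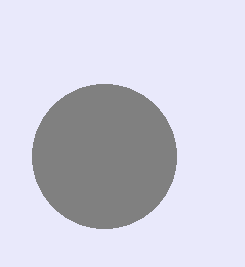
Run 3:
a = 104
b = 156
c = 72
col = 'gray'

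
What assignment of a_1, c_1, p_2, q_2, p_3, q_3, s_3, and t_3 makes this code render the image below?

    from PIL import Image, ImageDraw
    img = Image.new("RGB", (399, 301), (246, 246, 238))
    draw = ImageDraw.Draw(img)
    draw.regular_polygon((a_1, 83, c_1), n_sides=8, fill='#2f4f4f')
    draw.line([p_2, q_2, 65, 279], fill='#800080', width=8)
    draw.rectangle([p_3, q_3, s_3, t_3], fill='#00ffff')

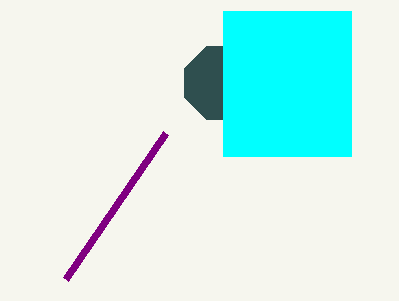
a_1 = 221; c_1 = 39; p_2 = 165; q_2 = 133; p_3 = 223; q_3 = 11; s_3 = 351; t_3 = 156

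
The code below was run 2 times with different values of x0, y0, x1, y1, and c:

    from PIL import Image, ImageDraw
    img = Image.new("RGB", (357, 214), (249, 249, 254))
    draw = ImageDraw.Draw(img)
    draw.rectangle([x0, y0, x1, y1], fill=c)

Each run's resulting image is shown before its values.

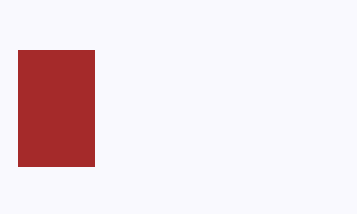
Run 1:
x0 = 18
y0 = 50
x1 = 94
y1 = 166
c = 'brown'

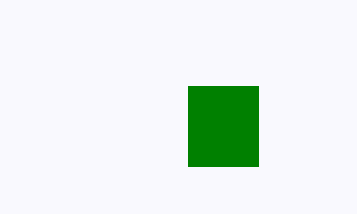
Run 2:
x0 = 188; y0 = 86; x1 = 258; y1 = 166; c = 'green'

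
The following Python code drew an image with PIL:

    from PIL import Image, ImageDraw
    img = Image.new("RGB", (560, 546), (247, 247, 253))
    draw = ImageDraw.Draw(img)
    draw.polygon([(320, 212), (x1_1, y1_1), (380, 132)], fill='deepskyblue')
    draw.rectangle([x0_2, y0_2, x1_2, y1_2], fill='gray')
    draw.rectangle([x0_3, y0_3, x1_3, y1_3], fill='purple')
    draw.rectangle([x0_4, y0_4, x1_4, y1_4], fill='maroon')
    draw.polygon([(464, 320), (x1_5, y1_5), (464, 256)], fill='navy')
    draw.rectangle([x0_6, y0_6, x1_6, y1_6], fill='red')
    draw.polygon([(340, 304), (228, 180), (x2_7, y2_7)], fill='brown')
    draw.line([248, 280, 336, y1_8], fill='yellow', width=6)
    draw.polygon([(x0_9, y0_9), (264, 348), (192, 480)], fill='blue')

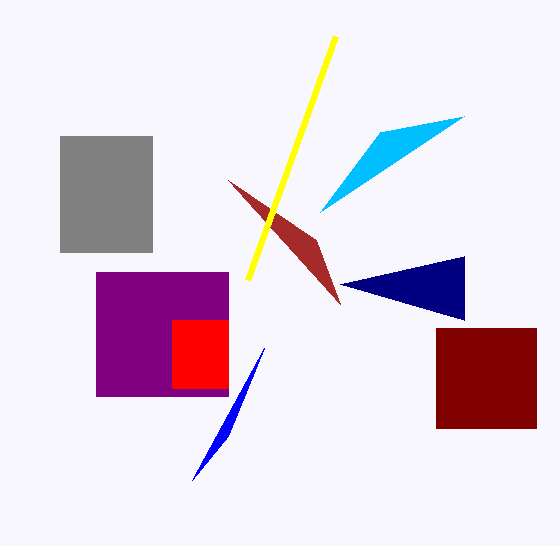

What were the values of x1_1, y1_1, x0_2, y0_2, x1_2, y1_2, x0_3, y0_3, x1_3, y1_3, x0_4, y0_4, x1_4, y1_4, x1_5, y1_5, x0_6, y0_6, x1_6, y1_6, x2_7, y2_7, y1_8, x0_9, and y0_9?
x1_1 = 464; y1_1 = 116; x0_2 = 60; y0_2 = 136; x1_2 = 152; y1_2 = 252; x0_3 = 96; y0_3 = 272; x1_3 = 228; y1_3 = 396; x0_4 = 436; y0_4 = 328; x1_4 = 536; y1_4 = 428; x1_5 = 340; y1_5 = 284; x0_6 = 172; y0_6 = 320; x1_6 = 228; y1_6 = 388; x2_7 = 316; y2_7 = 240; y1_8 = 36; x0_9 = 228; y0_9 = 436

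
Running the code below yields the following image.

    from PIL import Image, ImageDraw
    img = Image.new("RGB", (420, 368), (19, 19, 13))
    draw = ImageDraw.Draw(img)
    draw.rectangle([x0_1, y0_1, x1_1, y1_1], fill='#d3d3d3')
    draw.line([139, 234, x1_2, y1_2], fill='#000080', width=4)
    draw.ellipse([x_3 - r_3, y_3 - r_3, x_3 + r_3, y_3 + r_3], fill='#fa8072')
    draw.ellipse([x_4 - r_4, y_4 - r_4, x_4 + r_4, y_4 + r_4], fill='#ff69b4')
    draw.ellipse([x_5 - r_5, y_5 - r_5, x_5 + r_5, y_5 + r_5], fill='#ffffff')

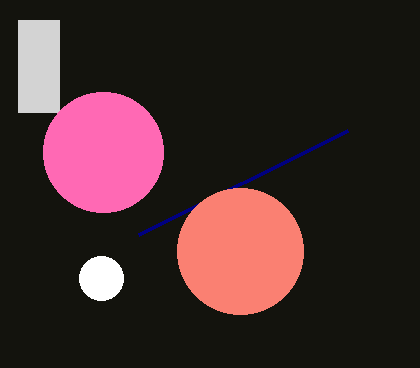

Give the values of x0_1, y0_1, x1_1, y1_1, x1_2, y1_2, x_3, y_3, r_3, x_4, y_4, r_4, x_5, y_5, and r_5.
x0_1 = 18; y0_1 = 20; x1_1 = 59; y1_1 = 112; x1_2 = 348; y1_2 = 130; x_3 = 240; y_3 = 251; r_3 = 63; x_4 = 103; y_4 = 152; r_4 = 60; x_5 = 101; y_5 = 278; r_5 = 22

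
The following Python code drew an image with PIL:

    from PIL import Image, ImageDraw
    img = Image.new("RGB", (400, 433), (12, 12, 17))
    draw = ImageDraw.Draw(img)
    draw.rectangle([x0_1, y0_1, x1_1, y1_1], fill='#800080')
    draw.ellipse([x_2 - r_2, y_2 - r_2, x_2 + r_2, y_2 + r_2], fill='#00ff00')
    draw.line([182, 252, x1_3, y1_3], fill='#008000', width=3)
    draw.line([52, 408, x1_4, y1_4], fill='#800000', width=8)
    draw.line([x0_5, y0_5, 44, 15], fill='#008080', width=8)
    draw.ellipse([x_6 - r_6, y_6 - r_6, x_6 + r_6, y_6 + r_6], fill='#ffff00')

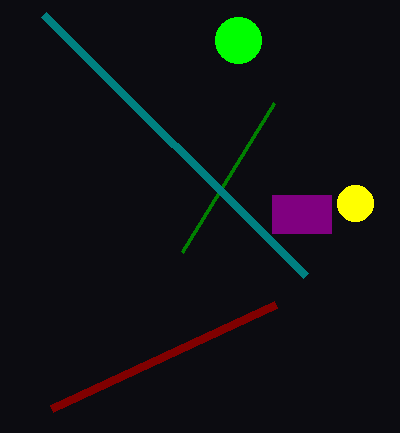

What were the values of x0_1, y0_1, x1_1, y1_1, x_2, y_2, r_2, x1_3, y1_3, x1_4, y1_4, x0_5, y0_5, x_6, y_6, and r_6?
x0_1 = 272; y0_1 = 195; x1_1 = 331; y1_1 = 233; x_2 = 238; y_2 = 40; r_2 = 23; x1_3 = 274; y1_3 = 103; x1_4 = 276; y1_4 = 304; x0_5 = 306; y0_5 = 276; x_6 = 355; y_6 = 203; r_6 = 18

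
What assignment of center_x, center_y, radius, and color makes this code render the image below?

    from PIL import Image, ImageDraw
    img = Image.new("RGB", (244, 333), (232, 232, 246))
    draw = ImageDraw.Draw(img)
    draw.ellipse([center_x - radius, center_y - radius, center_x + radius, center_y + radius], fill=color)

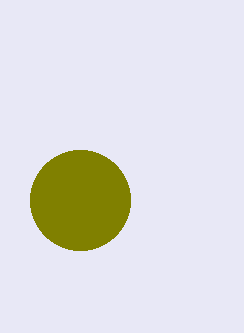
center_x = 80; center_y = 200; radius = 50; color = 'olive'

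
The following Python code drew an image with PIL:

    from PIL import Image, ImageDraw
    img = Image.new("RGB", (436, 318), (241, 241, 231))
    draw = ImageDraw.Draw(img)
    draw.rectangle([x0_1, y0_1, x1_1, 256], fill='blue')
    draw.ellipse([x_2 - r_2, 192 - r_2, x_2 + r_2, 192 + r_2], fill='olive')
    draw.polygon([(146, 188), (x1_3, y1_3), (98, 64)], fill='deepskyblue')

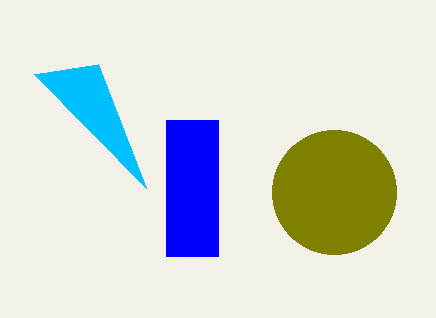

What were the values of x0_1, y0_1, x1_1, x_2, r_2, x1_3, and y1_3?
x0_1 = 166
y0_1 = 120
x1_1 = 218
x_2 = 334
r_2 = 62
x1_3 = 34
y1_3 = 74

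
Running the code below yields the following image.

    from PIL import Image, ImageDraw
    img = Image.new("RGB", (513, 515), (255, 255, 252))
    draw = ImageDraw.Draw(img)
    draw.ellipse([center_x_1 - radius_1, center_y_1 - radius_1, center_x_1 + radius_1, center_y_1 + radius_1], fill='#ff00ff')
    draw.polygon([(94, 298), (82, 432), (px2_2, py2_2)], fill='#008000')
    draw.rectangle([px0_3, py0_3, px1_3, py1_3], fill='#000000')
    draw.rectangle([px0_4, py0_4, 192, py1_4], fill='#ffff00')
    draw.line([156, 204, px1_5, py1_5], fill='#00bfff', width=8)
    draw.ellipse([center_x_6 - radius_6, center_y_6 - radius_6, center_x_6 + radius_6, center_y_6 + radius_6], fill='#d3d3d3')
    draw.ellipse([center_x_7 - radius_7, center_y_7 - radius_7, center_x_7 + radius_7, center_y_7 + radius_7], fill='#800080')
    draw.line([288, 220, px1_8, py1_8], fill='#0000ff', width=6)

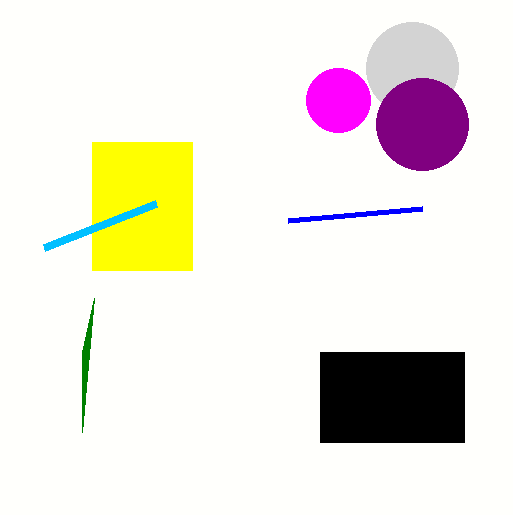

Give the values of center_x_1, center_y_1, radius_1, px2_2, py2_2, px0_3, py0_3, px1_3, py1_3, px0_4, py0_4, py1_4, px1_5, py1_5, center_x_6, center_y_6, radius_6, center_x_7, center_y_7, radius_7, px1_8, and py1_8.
center_x_1 = 338
center_y_1 = 100
radius_1 = 32
px2_2 = 82
py2_2 = 352
px0_3 = 320
py0_3 = 352
px1_3 = 464
py1_3 = 442
px0_4 = 92
py0_4 = 142
py1_4 = 270
px1_5 = 44
py1_5 = 248
center_x_6 = 412
center_y_6 = 68
radius_6 = 46
center_x_7 = 422
center_y_7 = 124
radius_7 = 46
px1_8 = 422
py1_8 = 208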